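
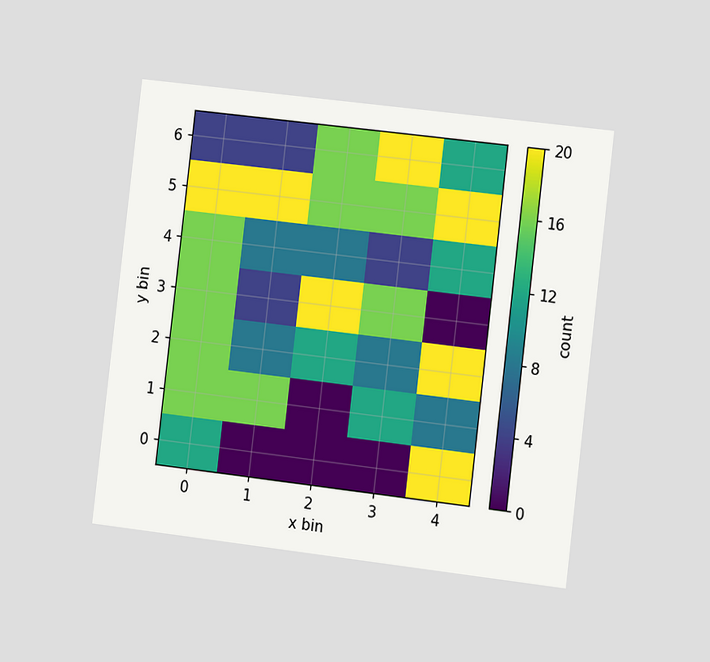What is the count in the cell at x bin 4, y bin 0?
20

The chart is tilted about 7° clockwise and viewed slightly from the right. Matching the cell (4, 0) against the colorbar gives 20.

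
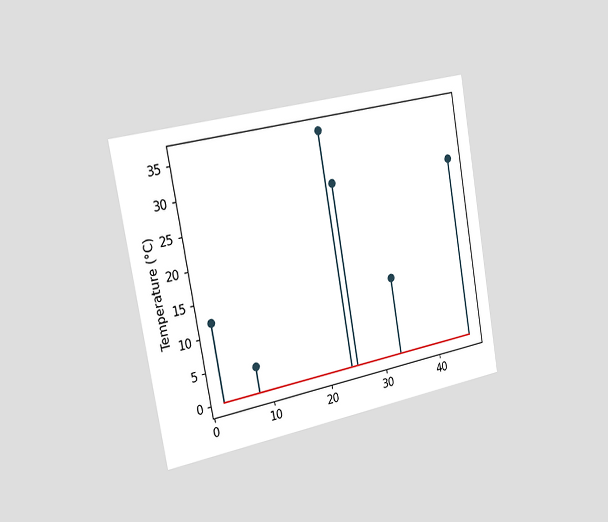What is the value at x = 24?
The chart is tilted about 10° counter-clockwise and viewed slightly from the left. The stem at x=24 reaches 36°C.

36°C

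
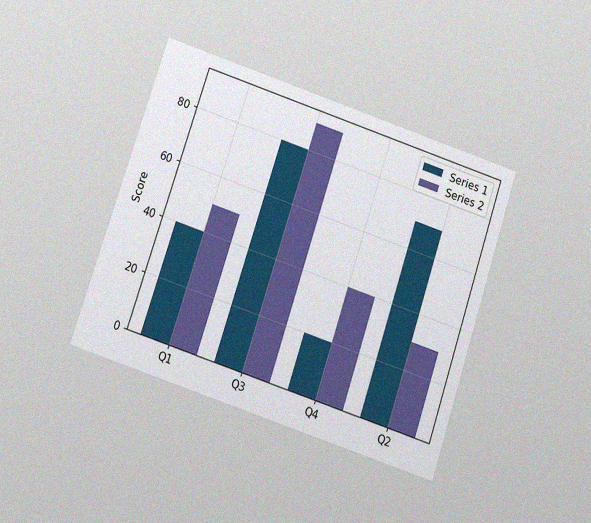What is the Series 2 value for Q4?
40

The chart is tilted about 18° clockwise and viewed slightly from below, with some photo noise. The Series 2 bar at Q4 reaches 40 on the y-axis.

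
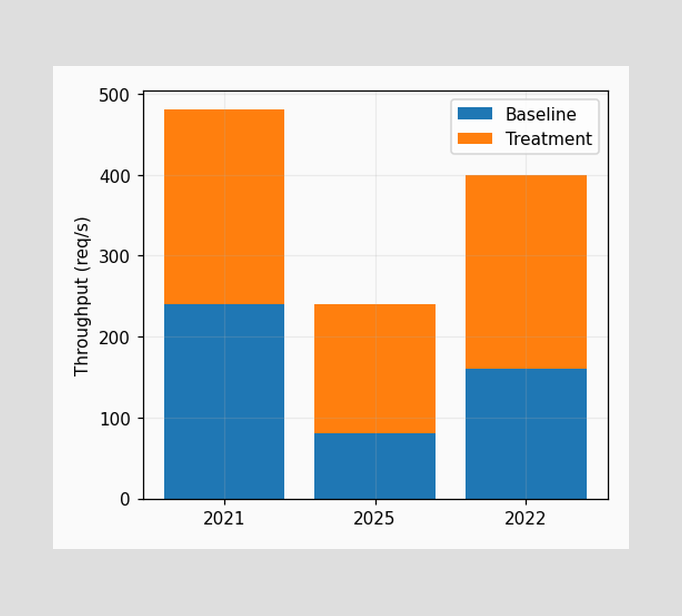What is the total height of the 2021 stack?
480req/s

The 2021 stack's top reaches 480req/s on the y-axis.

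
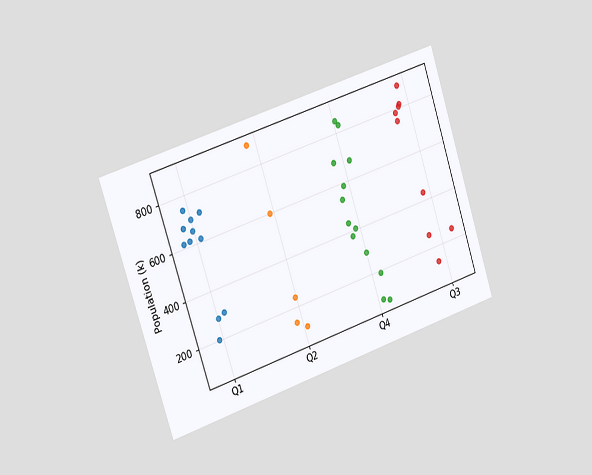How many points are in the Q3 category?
The chart is tilted about 18° counter-clockwise and viewed slightly from the left. Counting the markers in the Q3 column gives 9.

9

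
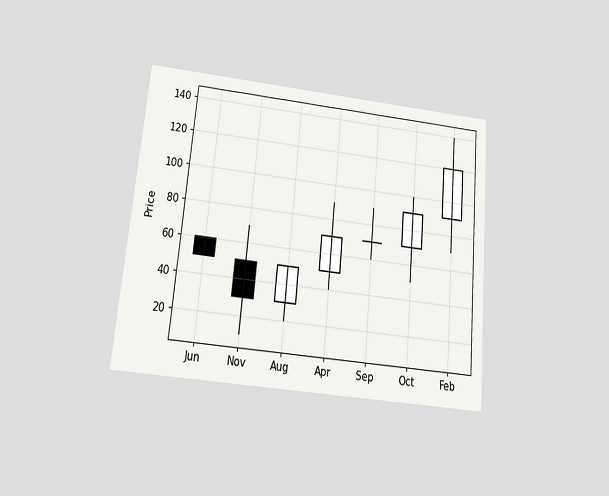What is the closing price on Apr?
70

The chart is tilted about 5° clockwise and viewed slightly from below. The Apr candle closes at 70.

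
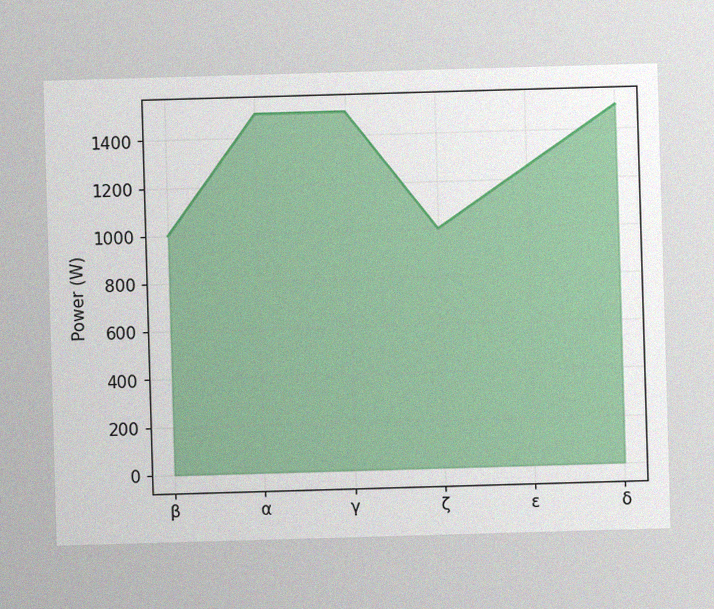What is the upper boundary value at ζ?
The image has some photo noise and uneven lighting. At ζ the upper boundary is at 1000W.

1000W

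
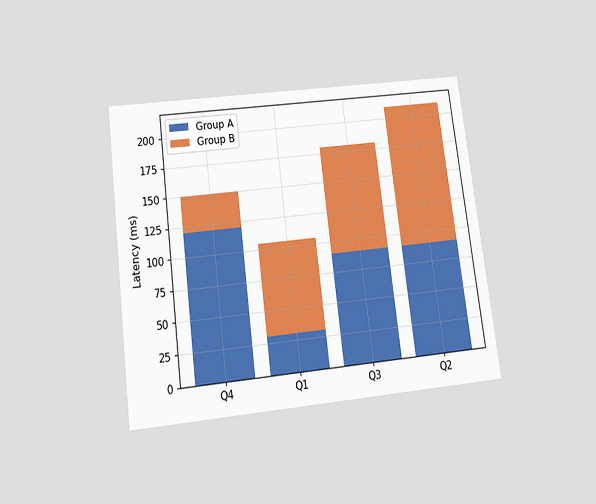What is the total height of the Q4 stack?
The chart is tilted about 7° counter-clockwise and viewed slightly from below. The Q4 stack's top reaches 150ms on the y-axis.

150ms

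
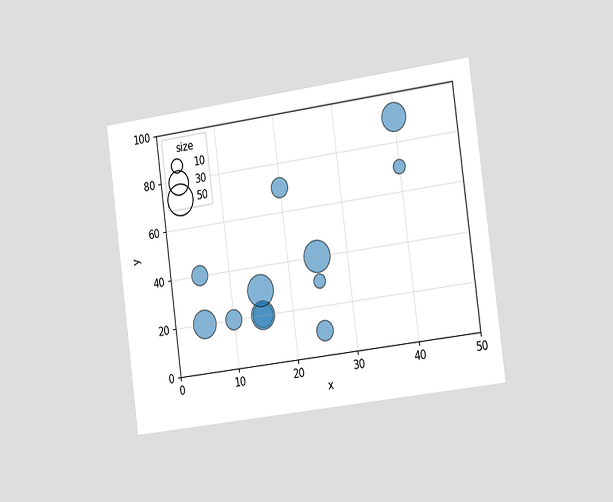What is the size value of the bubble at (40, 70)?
The chart is tilted about 8° counter-clockwise and viewed slightly from the right. Matching the bubble at (40, 70) against the size legend gives 10.

10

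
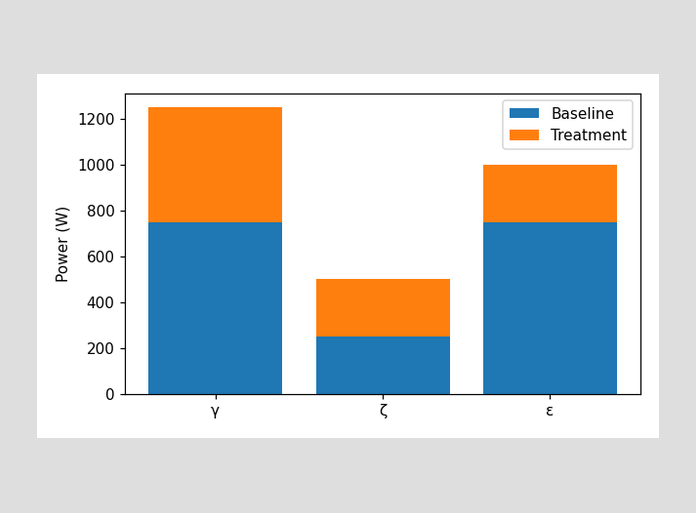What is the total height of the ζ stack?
500W

The ζ stack's top reaches 500W on the y-axis.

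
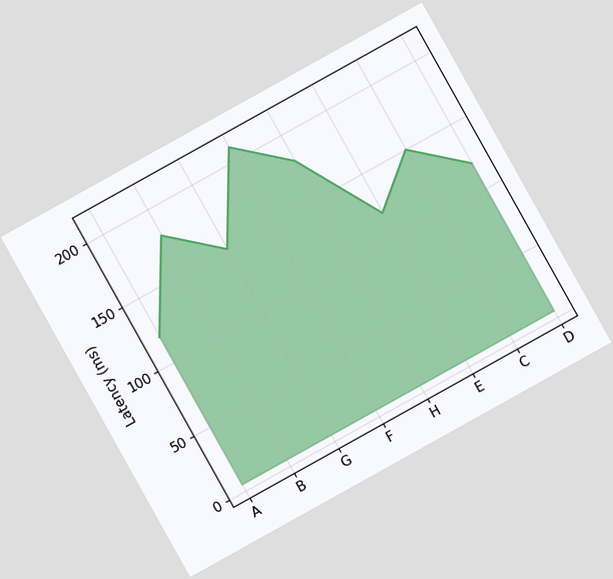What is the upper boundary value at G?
150ms

The chart is tilted about 29° counter-clockwise. At G the upper boundary is at 150ms.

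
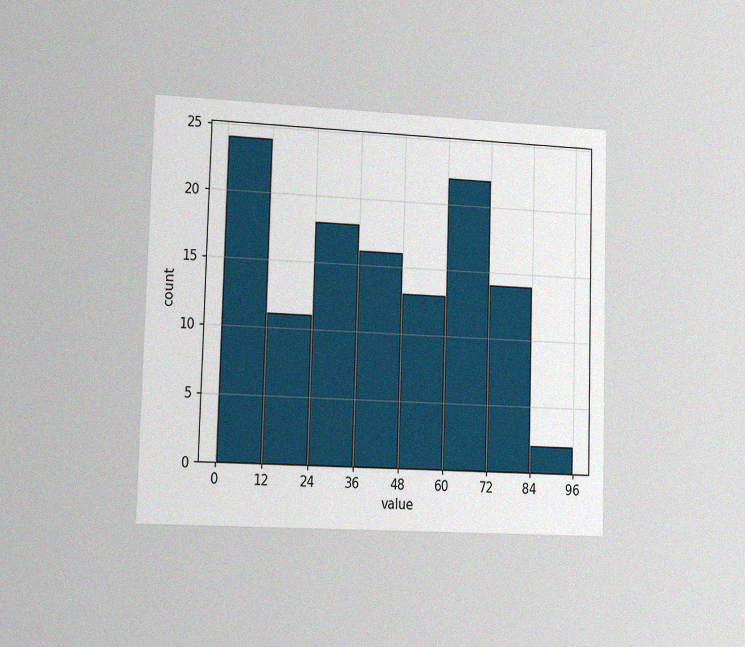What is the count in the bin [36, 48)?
16

The chart is viewed slightly from the left, with some photo noise. The [36, 48) bin has height 16.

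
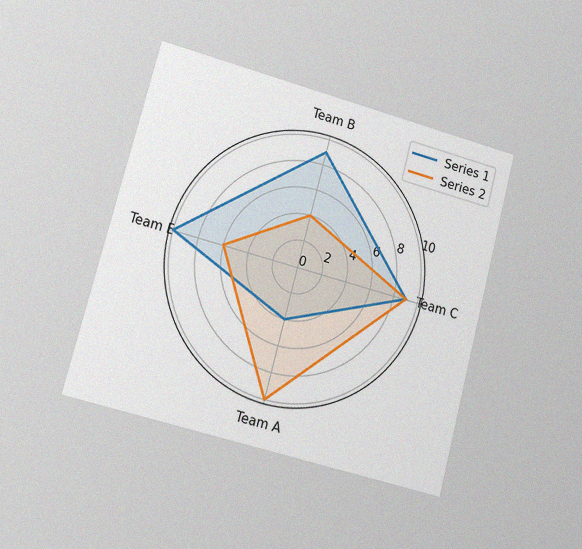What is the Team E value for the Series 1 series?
The chart is tilted about 15° clockwise and viewed at a slight angle, with some photo noise. On the Team E axis, Series 1 reaches 10.

10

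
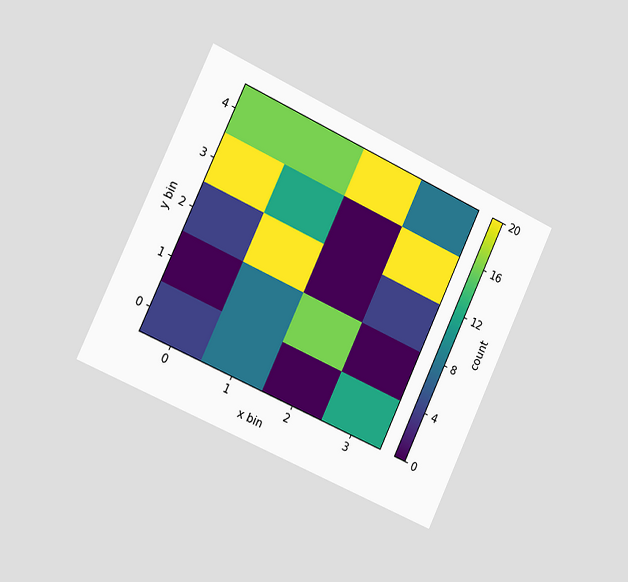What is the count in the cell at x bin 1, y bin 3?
The chart is tilted about 25° clockwise and viewed slightly from the left. Matching the cell (1, 3) against the colorbar gives 12.

12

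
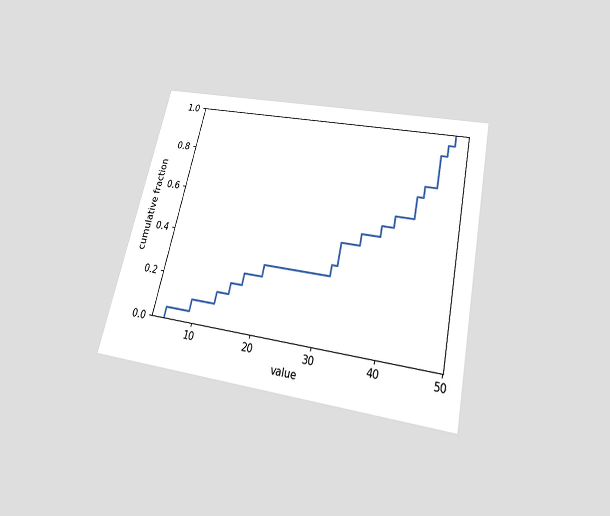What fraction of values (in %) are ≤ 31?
35%

The chart is tilted about 12° clockwise and viewed slightly from below. At x=31 the ECDF step is at 35%.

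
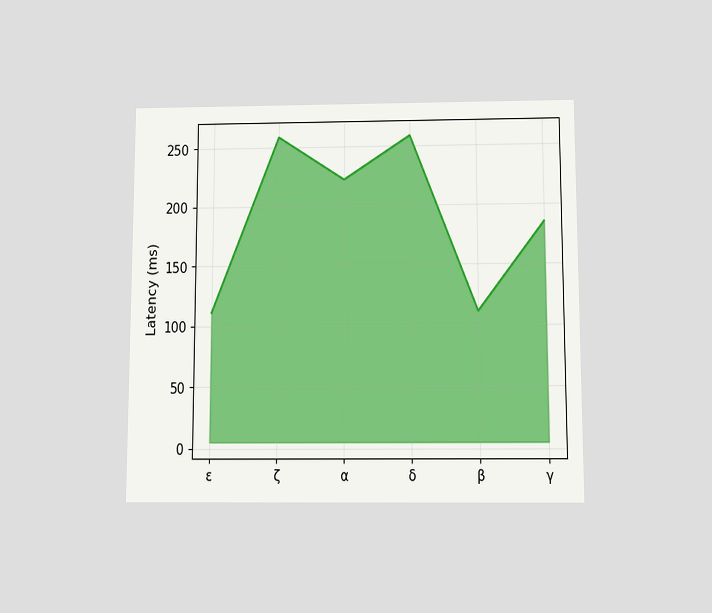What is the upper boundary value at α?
222ms

The chart is viewed slightly from below. At α the upper boundary is at 222ms.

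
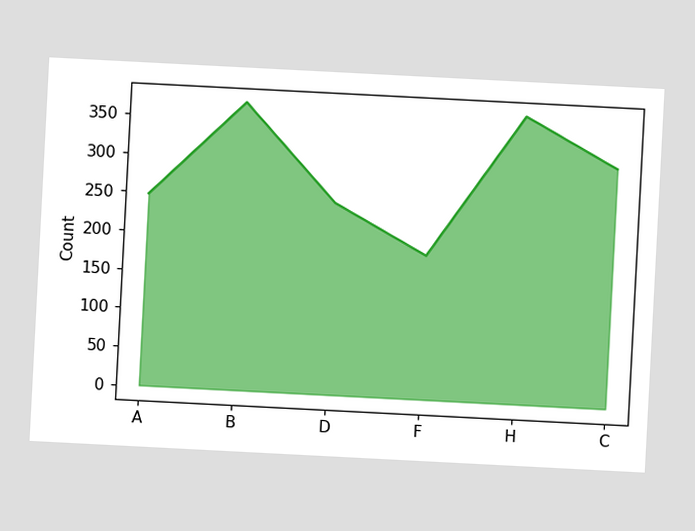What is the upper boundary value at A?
248

The chart is tilted about 3° clockwise. At A the upper boundary is at 248.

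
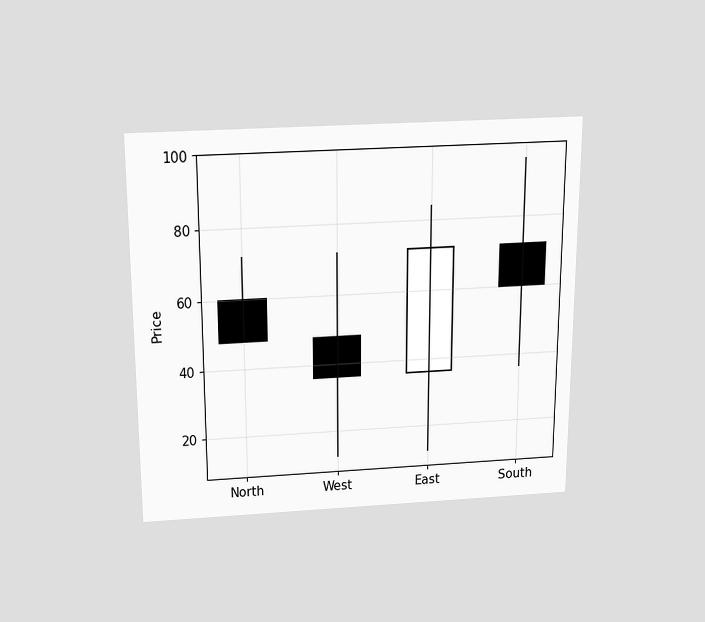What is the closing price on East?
72

The chart is viewed slightly from above. The East candle closes at 72.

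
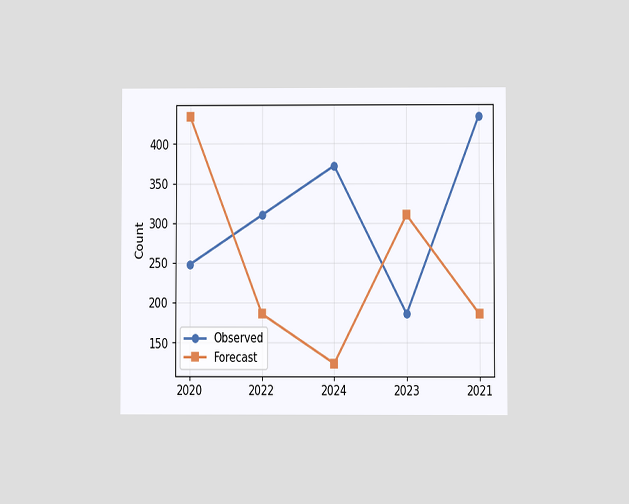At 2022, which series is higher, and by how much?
Observed, by 124

The chart is viewed at a slight angle. At 2022, Observed sits above the other line by 124.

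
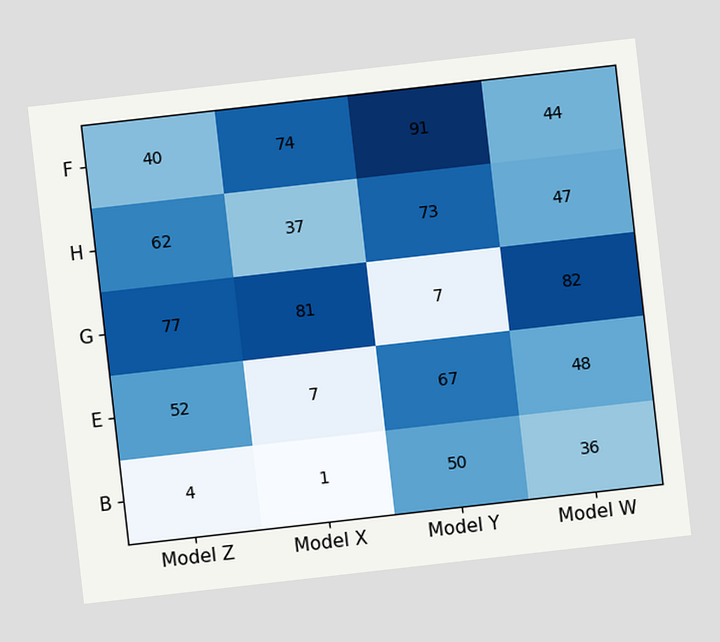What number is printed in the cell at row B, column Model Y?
The chart is tilted about 6° counter-clockwise. The (B, Model Y) cell reads 50.

50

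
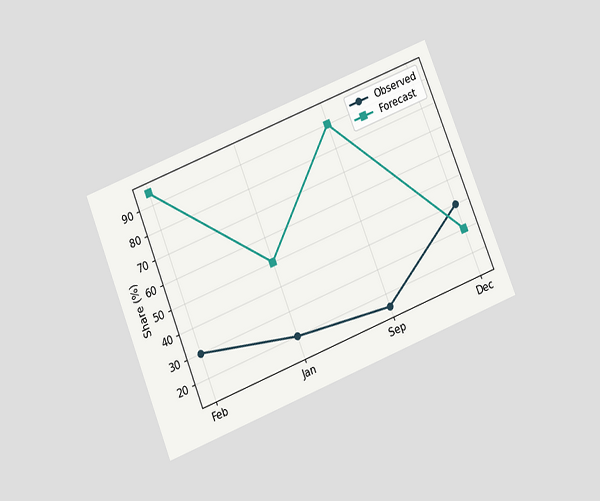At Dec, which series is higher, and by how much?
Observed, by 10%

The chart is tilted about 22° counter-clockwise and viewed slightly from below. At Dec, Observed sits above the other line by 10%.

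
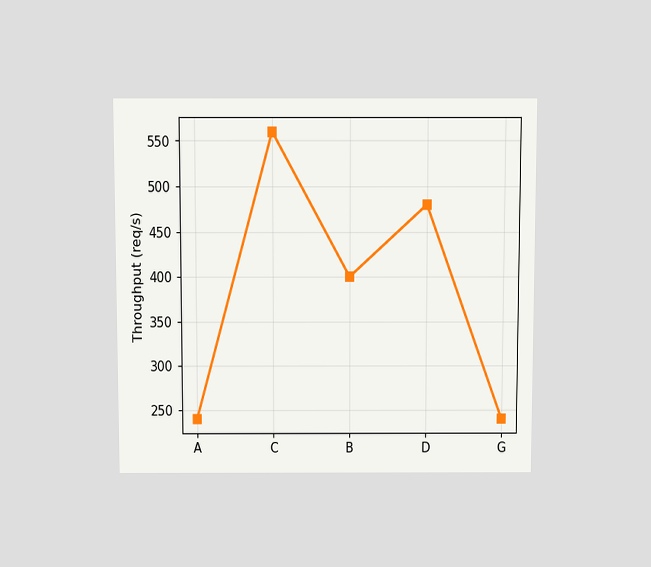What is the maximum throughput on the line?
560req/s

The chart is viewed slightly from above. The highest point is at C, and reading across to the y-axis gives 560req/s.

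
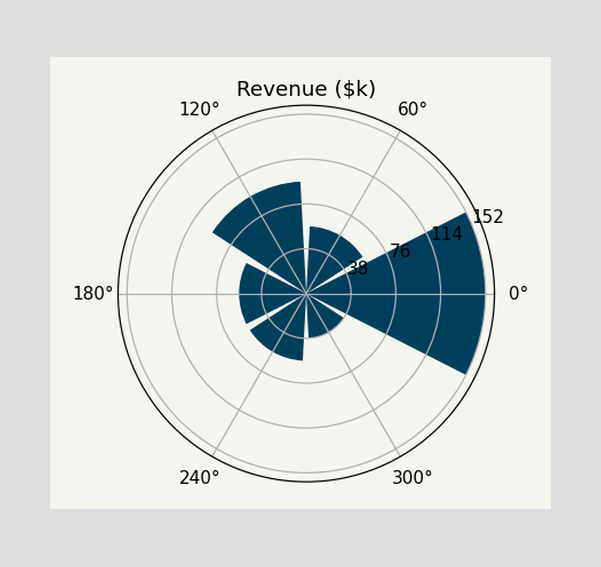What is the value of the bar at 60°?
The bar at 60° reaches $57k on the radial axis.

$57k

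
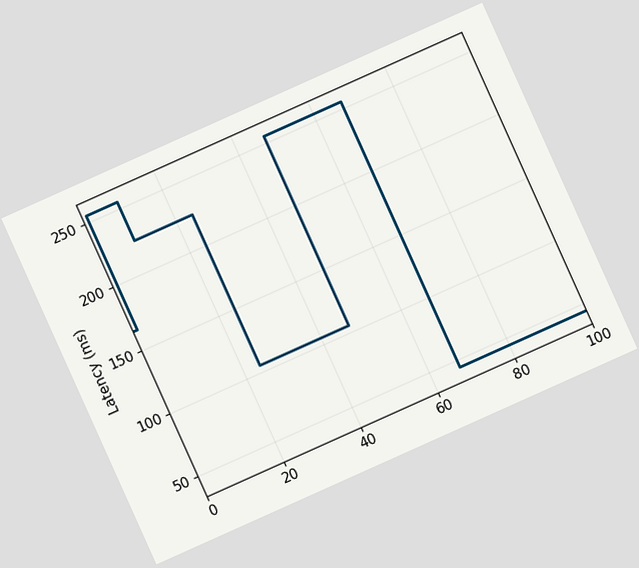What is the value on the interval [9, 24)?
The chart is tilted about 24° counter-clockwise. On [9, 24) the step sits at 225ms.

225ms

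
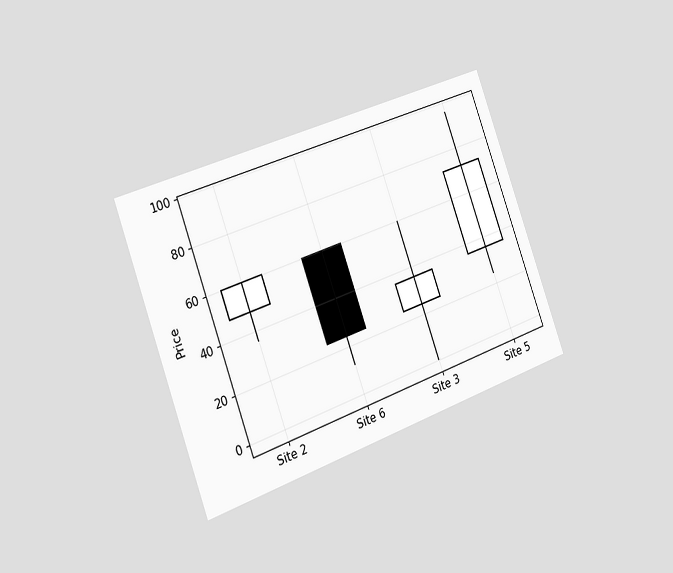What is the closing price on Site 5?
The chart is tilted about 20° counter-clockwise and viewed slightly from the left. The Site 5 candle closes at 72.

72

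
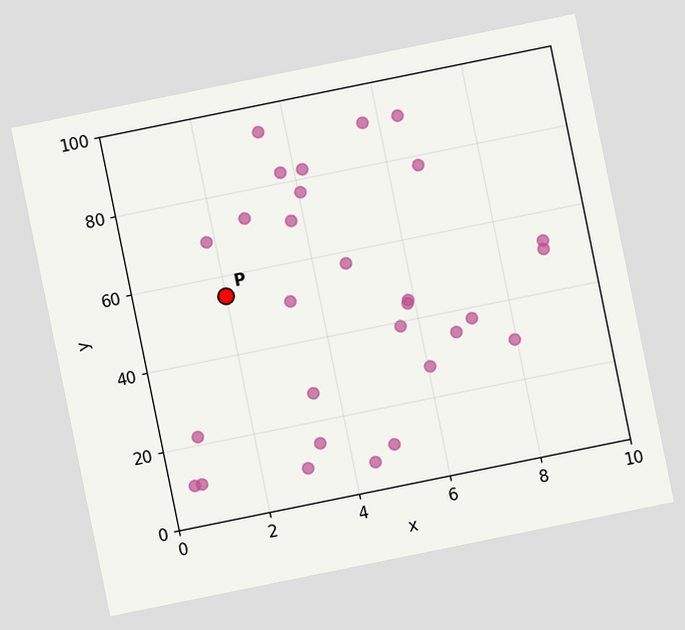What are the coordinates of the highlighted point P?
The chart is tilted about 11° counter-clockwise. Following the gridlines from P to each axis, P sits at (2, 55).

(2, 55)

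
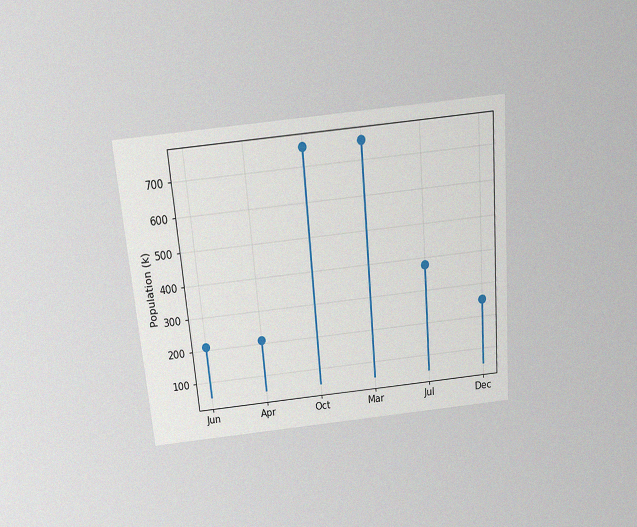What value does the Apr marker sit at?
210k

The chart is tilted about 5° counter-clockwise and viewed slightly from above, with some photo noise. The Apr marker sits at 210k.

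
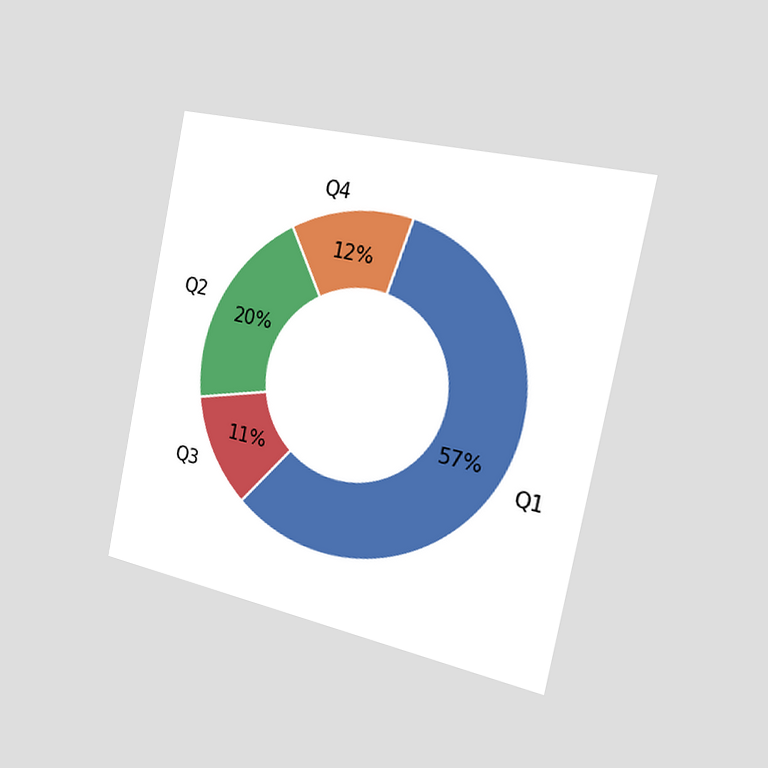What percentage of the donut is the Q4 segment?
12%

The chart is tilted about 12° clockwise and viewed slightly from the right. The Q4 segment takes up 12% of the ring.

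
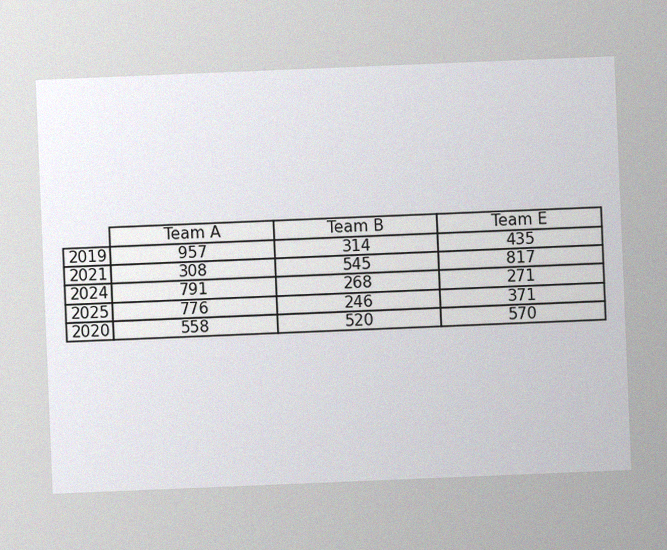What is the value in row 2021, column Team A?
308

The chart is tilted about 2° counter-clockwise, with some photo noise. The (2021, Team A) cell reads 308.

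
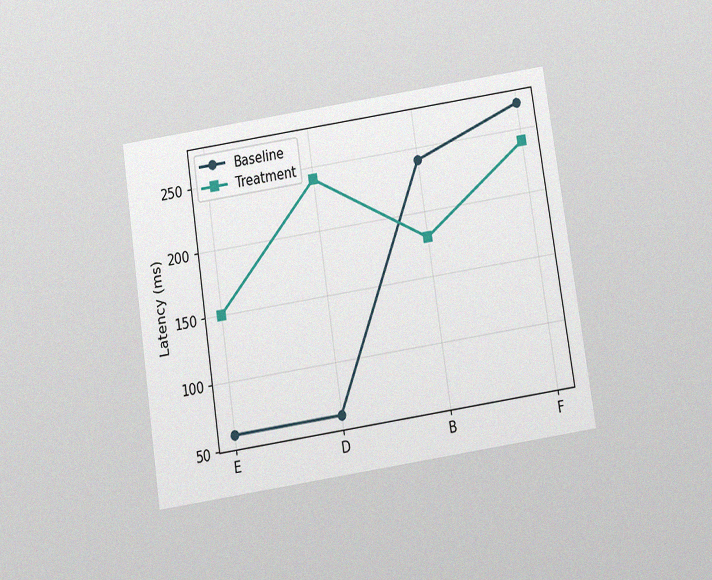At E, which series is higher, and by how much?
The chart is tilted about 9° counter-clockwise and viewed slightly from below, with some photo noise. At E, Treatment sits above the other line by 90ms.

Treatment, by 90ms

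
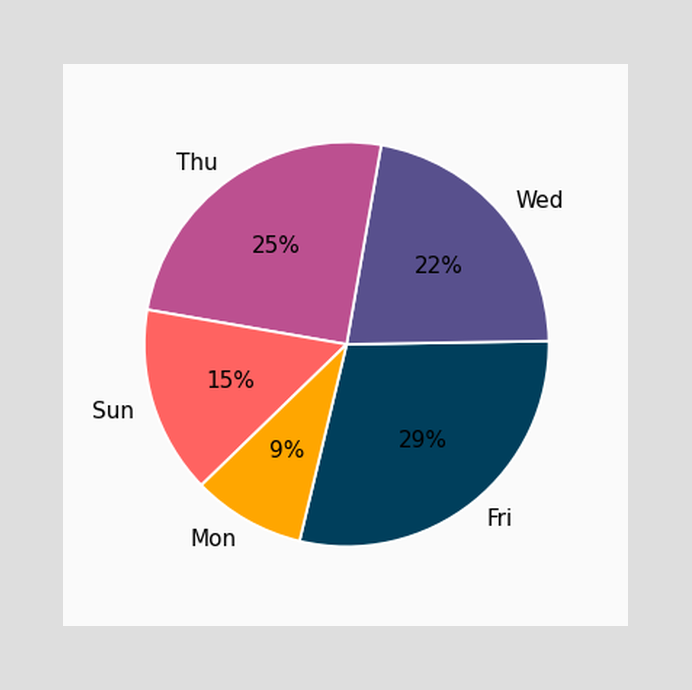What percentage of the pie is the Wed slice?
The Wed slice takes up 22% of the pie.

22%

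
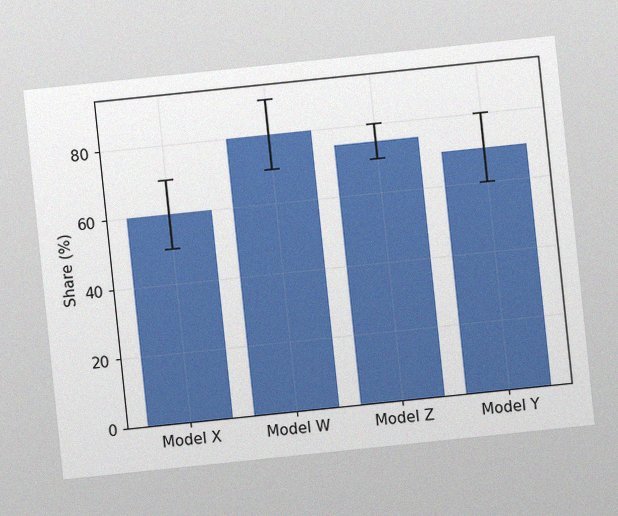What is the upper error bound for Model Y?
80%

The chart is tilted about 6° counter-clockwise, with some photo noise. The Model Y bar's upper whisker reaches 80%.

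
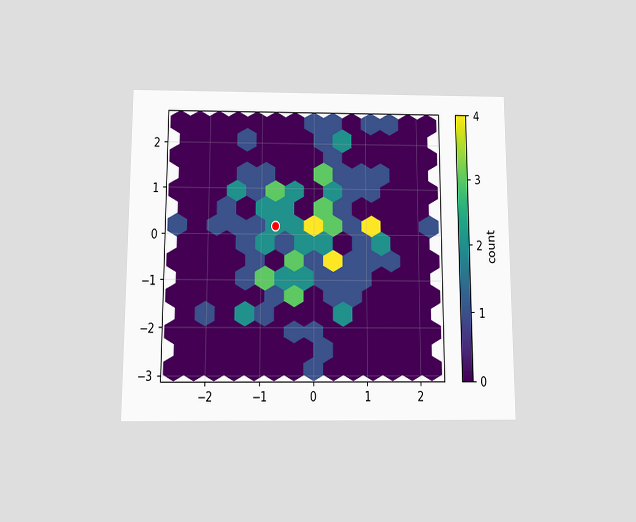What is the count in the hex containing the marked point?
2

The chart is viewed slightly from below. The marked hex reads 2 on the colorbar.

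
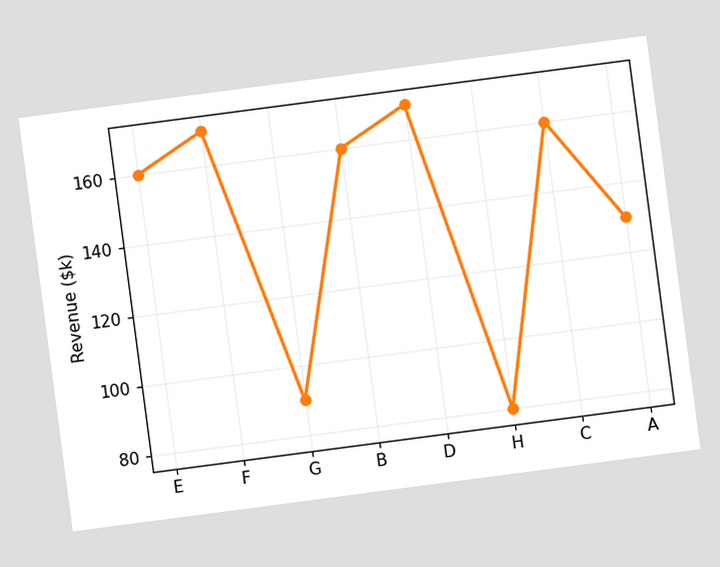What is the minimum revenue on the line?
$80k

The chart is tilted about 7° counter-clockwise. The lowest point is at H, and reading across to the y-axis gives $80k.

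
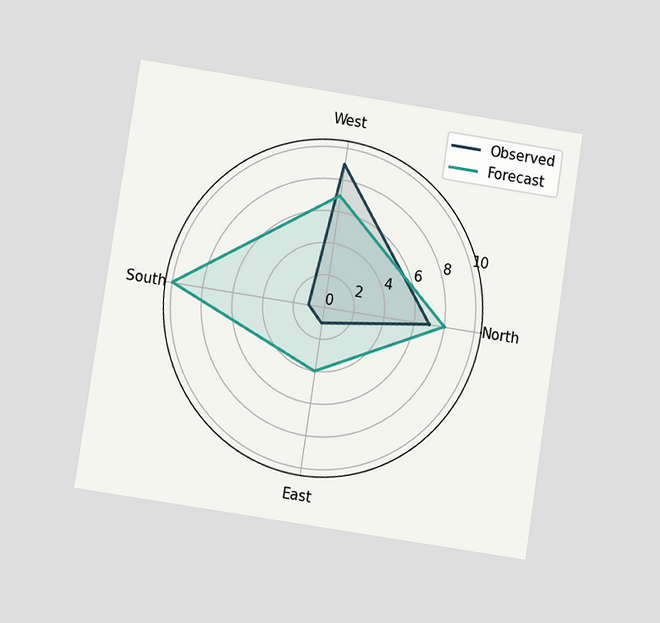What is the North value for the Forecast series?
The chart is tilted about 9° clockwise and viewed at a slight angle. On the North axis, Forecast reaches 8.

8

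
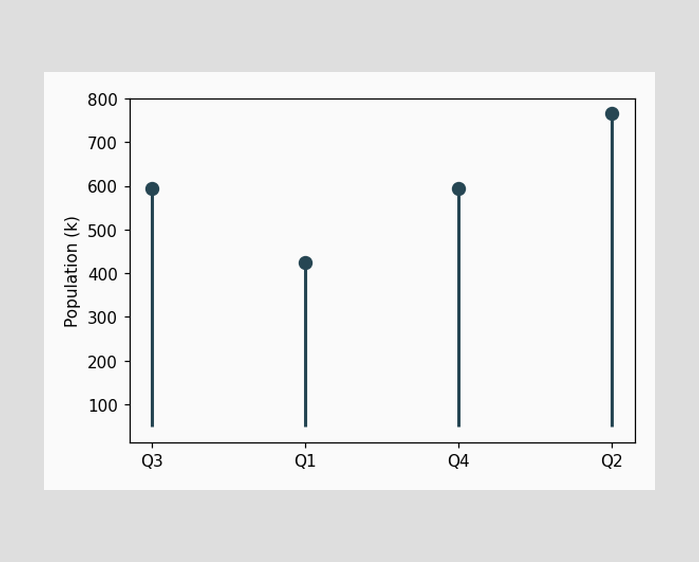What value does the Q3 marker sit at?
The Q3 marker sits at 595k.

595k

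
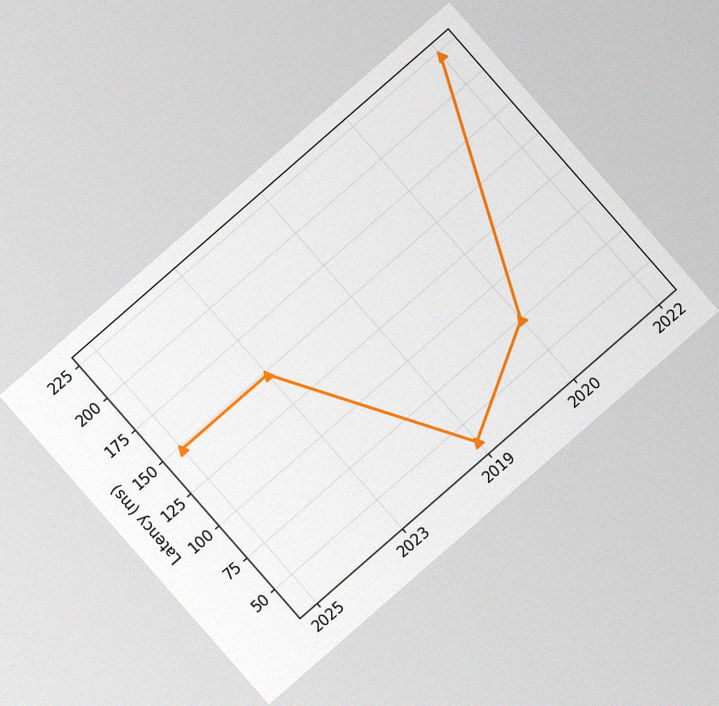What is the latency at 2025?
148ms

The chart is tilted about 41° counter-clockwise, with some photo noise. At 2025, the line is at 148ms.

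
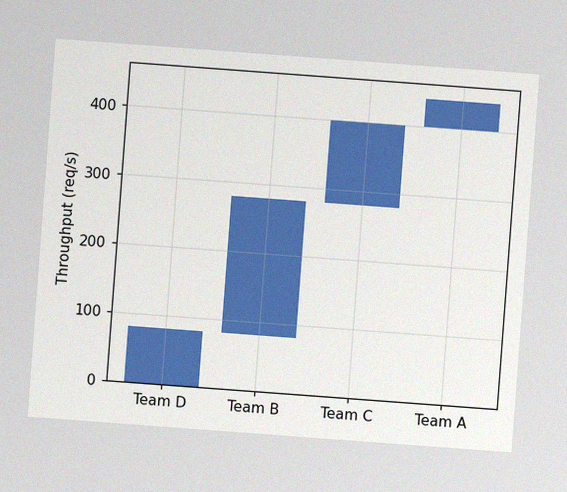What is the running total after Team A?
The chart is tilted about 4° clockwise, with some photo noise. After Team A the running total reaches 440req/s.

440req/s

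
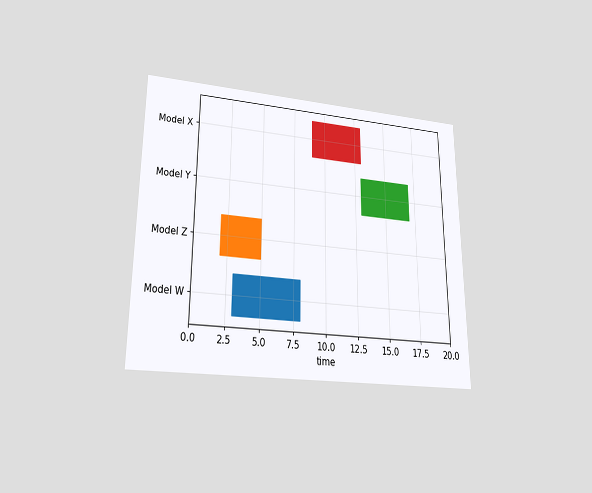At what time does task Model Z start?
The chart is viewed slightly from below. The Model Z bar begins at t=2.

2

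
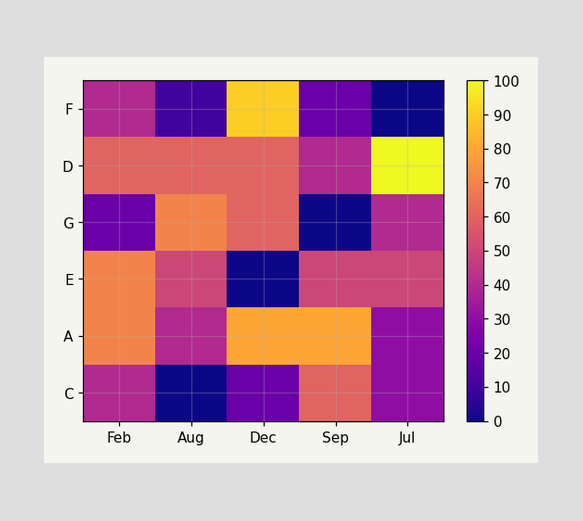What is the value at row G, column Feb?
Matching cell (G, Feb) against the colorbar gives 20.

20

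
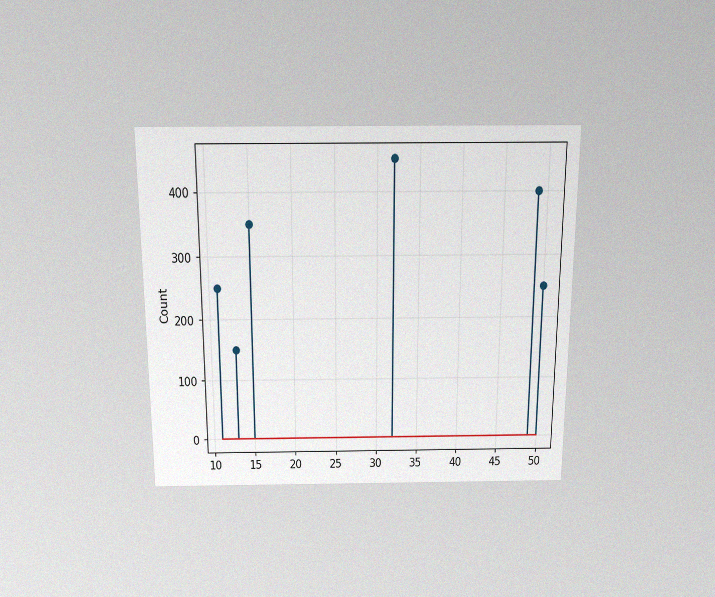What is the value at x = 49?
The chart is viewed slightly from above, with some photo noise. The stem at x=49 reaches 400.

400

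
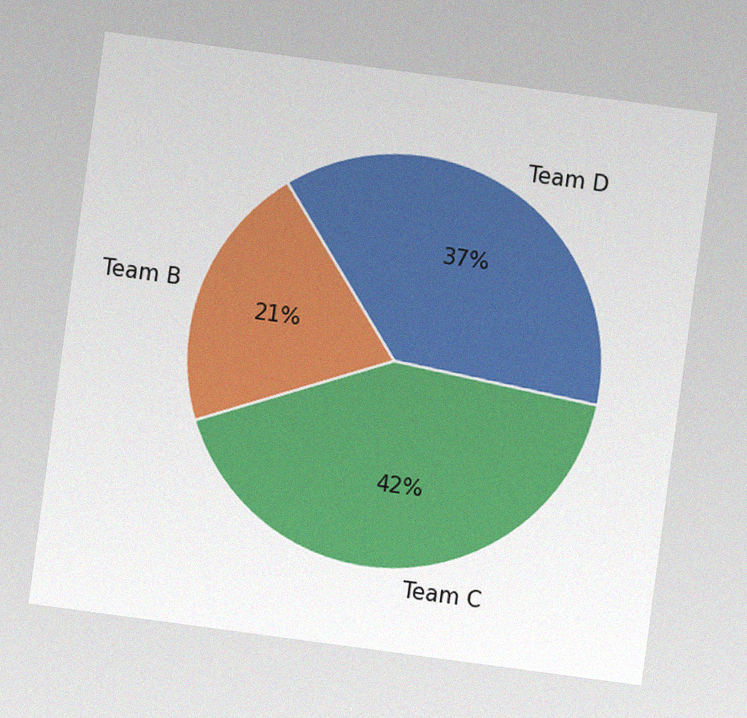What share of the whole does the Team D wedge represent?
The chart is tilted about 8° clockwise, with some photo noise. The Team D slice takes up 37% of the pie.

37%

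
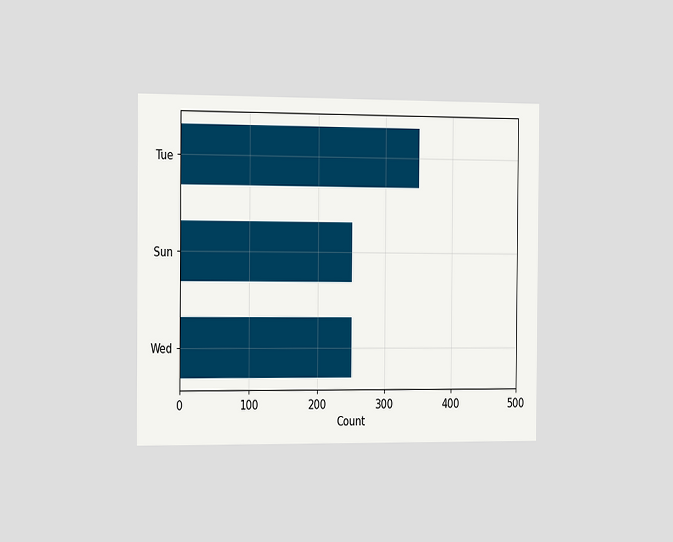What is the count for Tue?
350

The chart is viewed slightly from the left. Reading along the chart's x-axis, the Tue bar reaches 350.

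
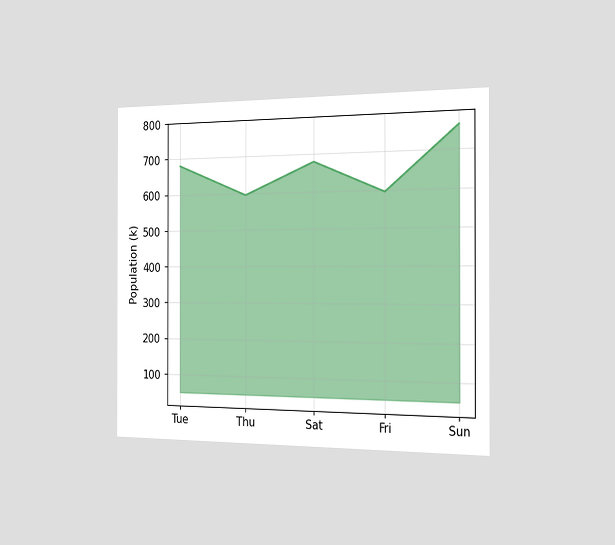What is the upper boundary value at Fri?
The chart is viewed slightly from the right. At Fri the upper boundary is at 595k.

595k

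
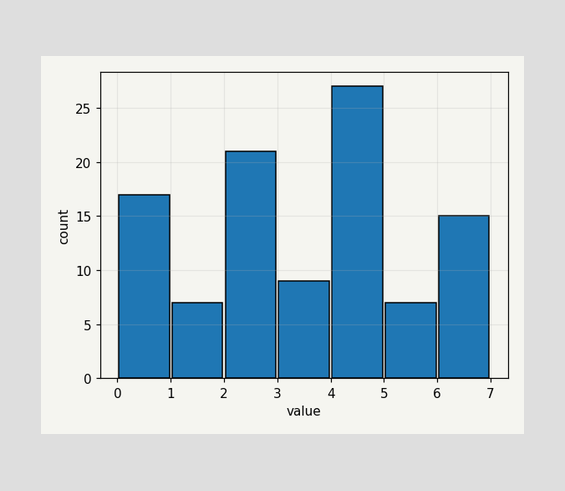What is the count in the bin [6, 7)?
15

The [6, 7) bin has height 15.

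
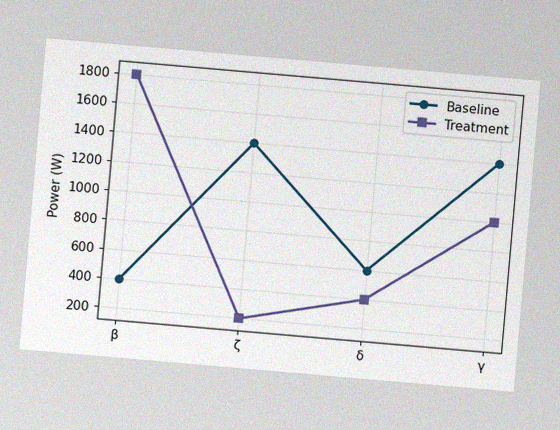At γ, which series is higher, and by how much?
Baseline, by 400W

The chart is tilted about 5° clockwise, with some photo noise. At γ, Baseline sits above the other line by 400W.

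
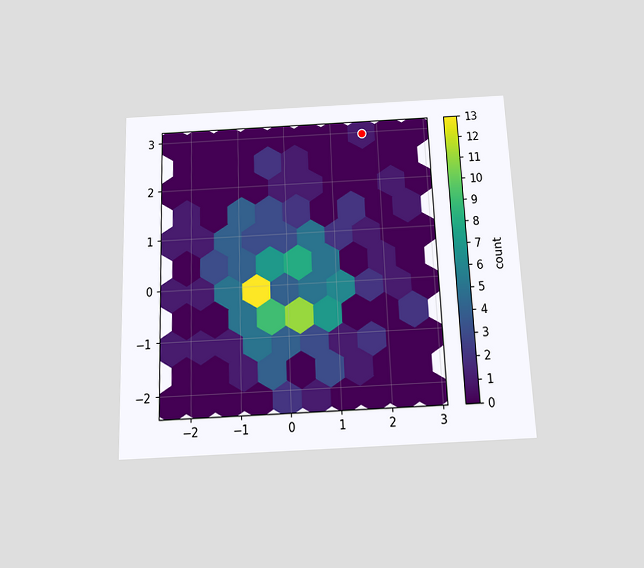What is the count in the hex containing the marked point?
The chart is tilted about 2° counter-clockwise and viewed slightly from below. The marked hex reads 1 on the colorbar.

1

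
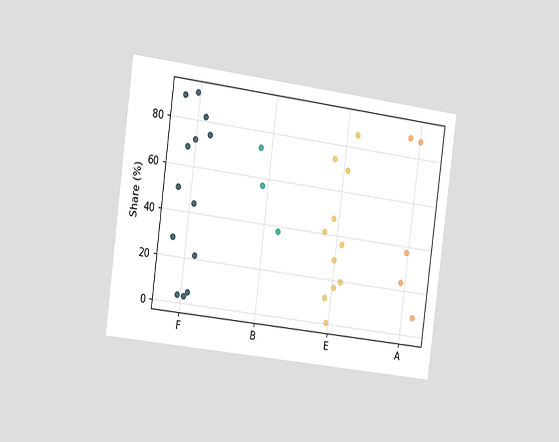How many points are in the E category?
11

The chart is tilted about 8° clockwise and viewed slightly from the left. Counting the markers in the E column gives 11.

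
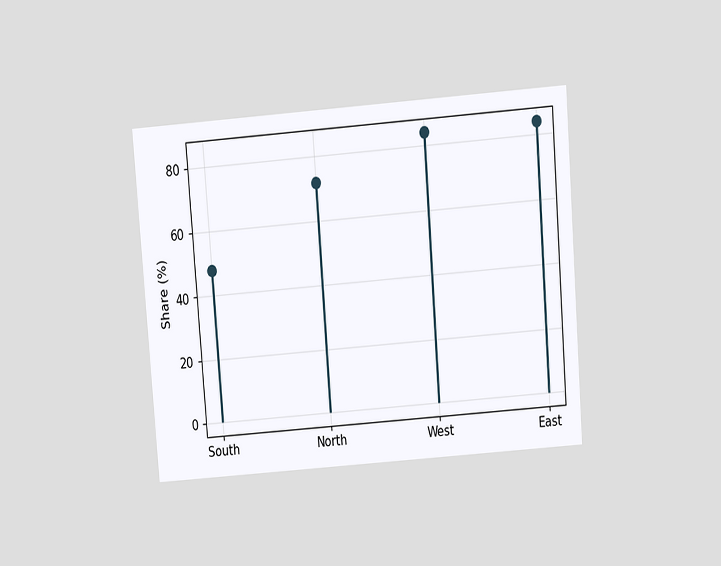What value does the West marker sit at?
84%

The chart is tilted about 4° counter-clockwise and viewed slightly from above. The West marker sits at 84%.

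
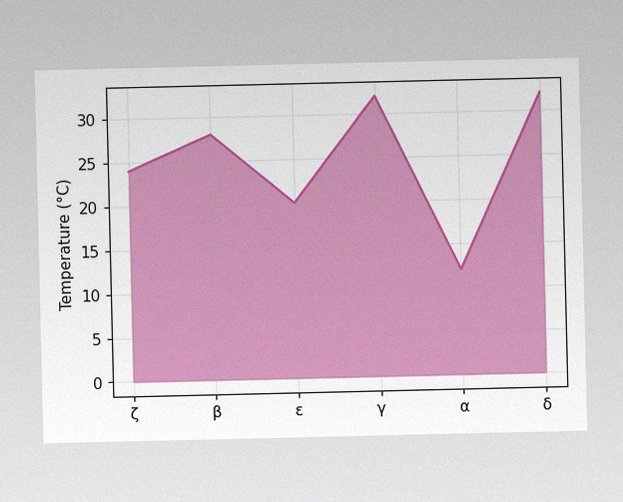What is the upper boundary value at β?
The image has some photo noise and uneven lighting. At β the upper boundary is at 28°C.

28°C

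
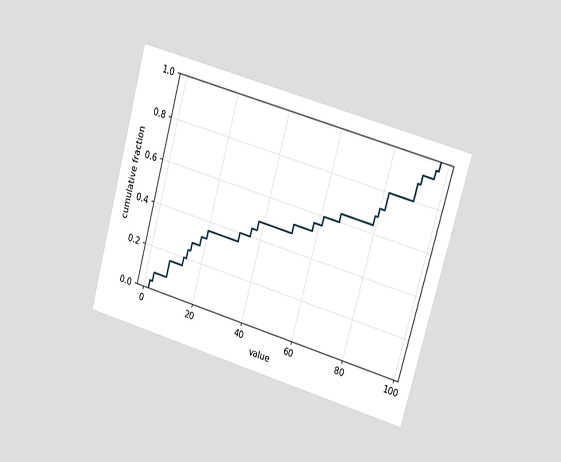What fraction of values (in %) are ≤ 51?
The chart is tilted about 16° clockwise and viewed slightly from the right. At x=51 the ECDF step is at 52%.

52%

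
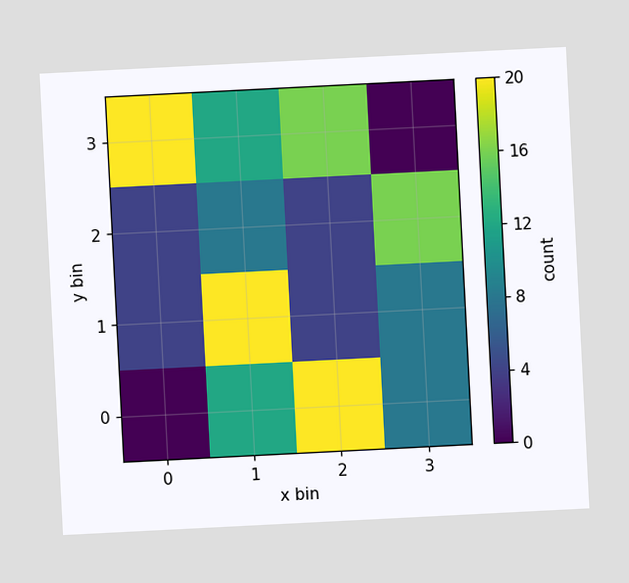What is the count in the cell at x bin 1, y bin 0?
The chart is tilted about 3° counter-clockwise. Matching the cell (1, 0) against the colorbar gives 12.

12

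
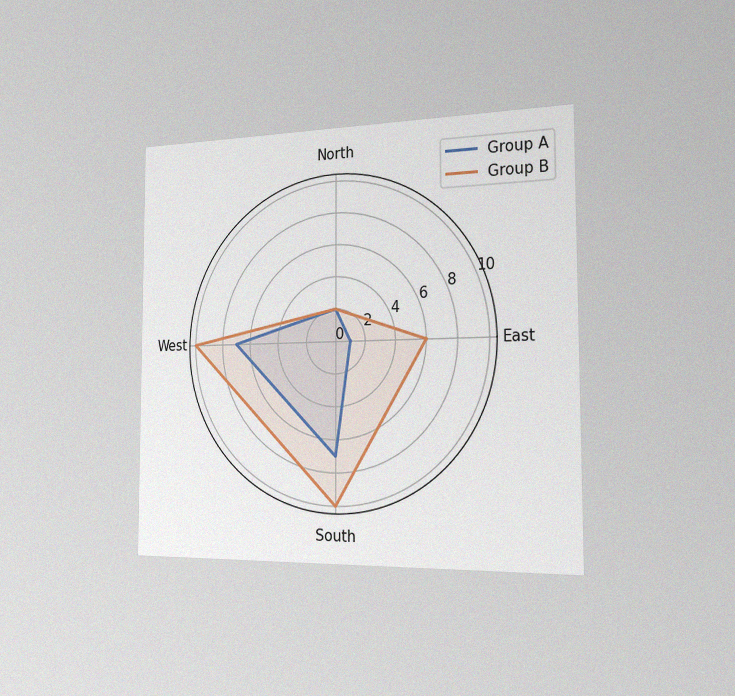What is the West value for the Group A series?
7

The chart is viewed slightly from the right, with some photo noise. On the West axis, Group A reaches 7.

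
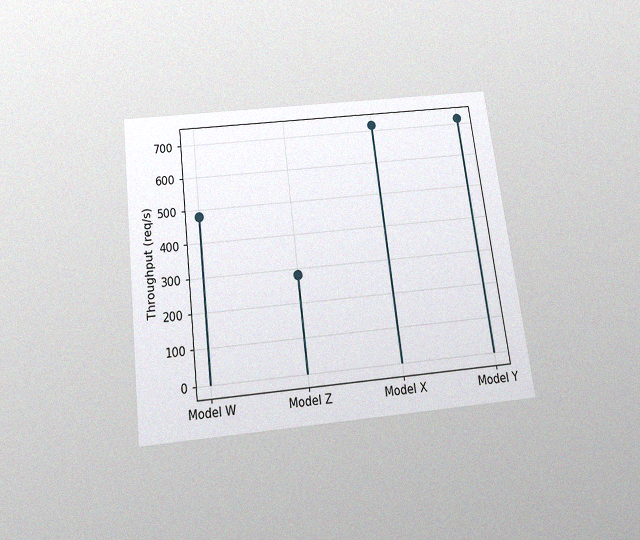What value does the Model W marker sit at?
480req/s

The chart is tilted about 7° counter-clockwise and viewed slightly from below, with some photo noise. The Model W marker sits at 480req/s.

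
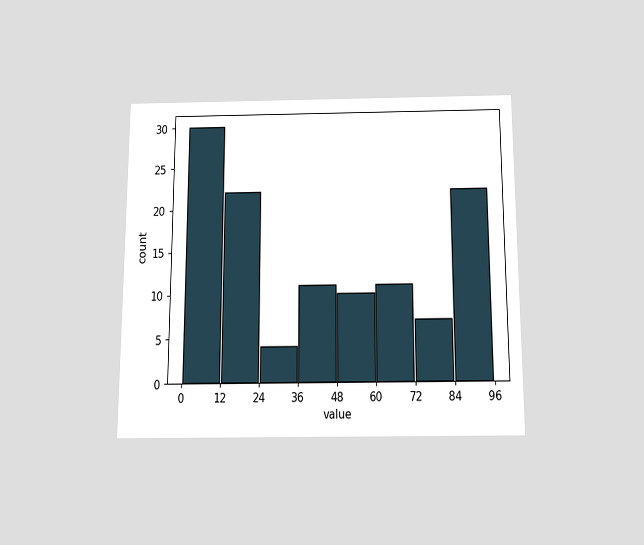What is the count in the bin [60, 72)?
11

The chart is viewed slightly from below. The [60, 72) bin has height 11.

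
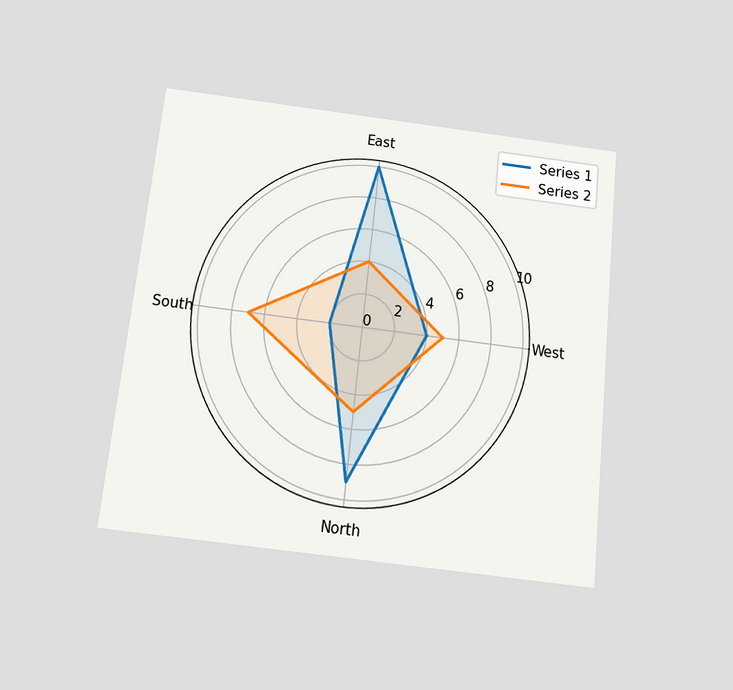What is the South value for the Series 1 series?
The chart is tilted about 6° clockwise and viewed slightly from below. On the South axis, Series 1 reaches 2.

2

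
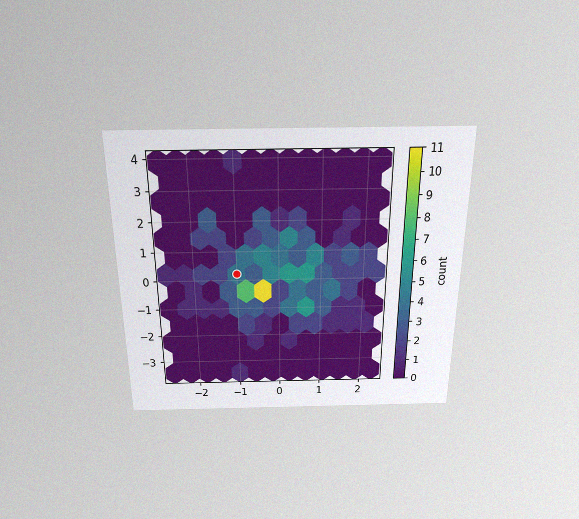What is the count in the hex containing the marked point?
4

The chart is viewed slightly from above, with some photo noise. The marked hex reads 4 on the colorbar.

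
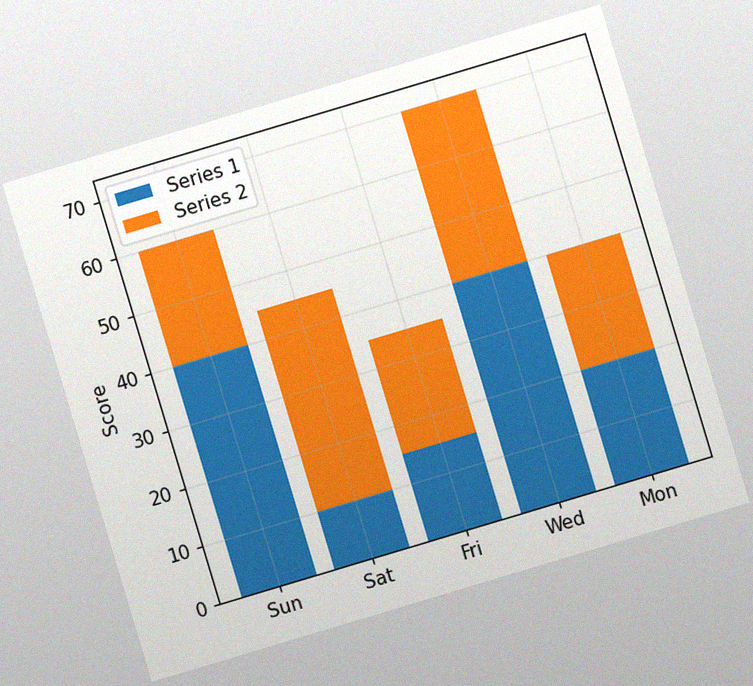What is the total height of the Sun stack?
The chart is tilted about 17° counter-clockwise, with some photo noise. The Sun stack's top reaches 60 on the y-axis.

60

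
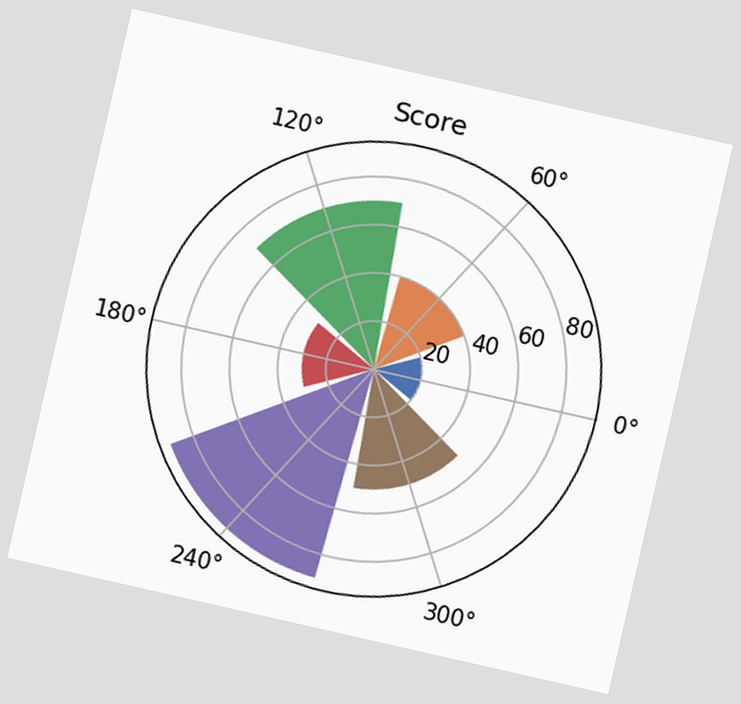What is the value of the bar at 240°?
The chart is tilted about 13° clockwise. The bar at 240° reaches 90 on the radial axis.

90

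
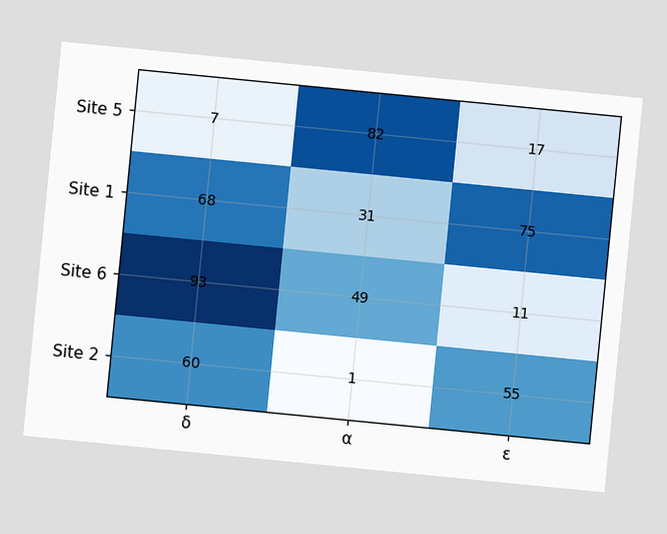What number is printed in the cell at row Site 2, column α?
1

The chart is tilted about 6° clockwise. The (Site 2, α) cell reads 1.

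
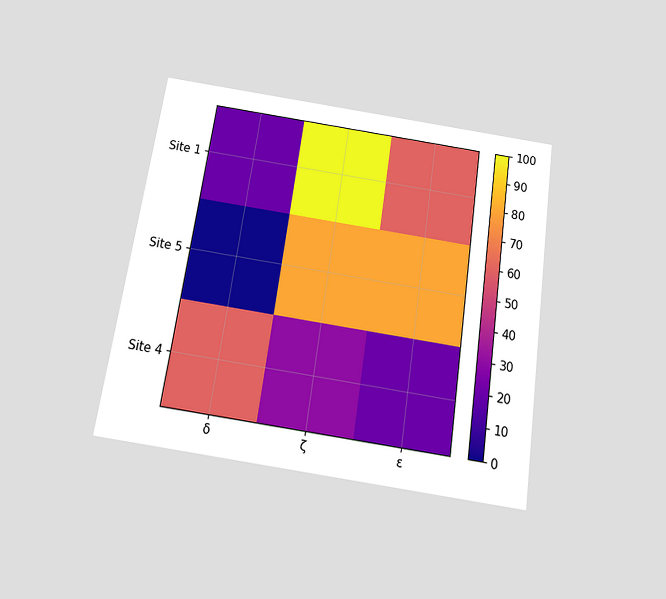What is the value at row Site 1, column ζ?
100

The chart is tilted about 8° clockwise and viewed slightly from below. Matching cell (Site 1, ζ) against the colorbar gives 100.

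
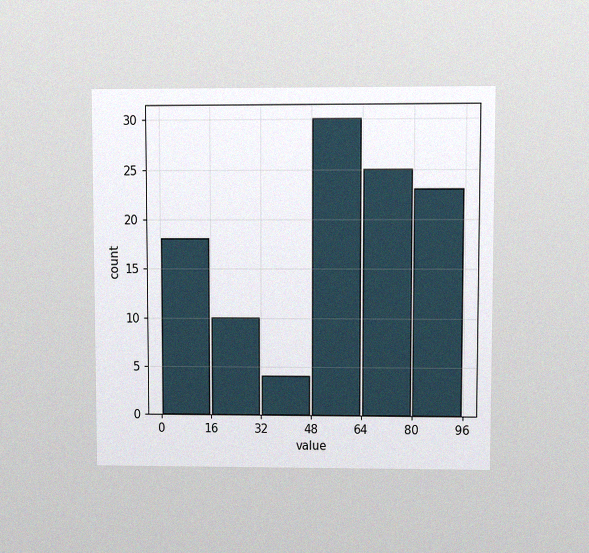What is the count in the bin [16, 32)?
10

The chart is viewed at a slight angle, with some photo noise. The [16, 32) bin has height 10.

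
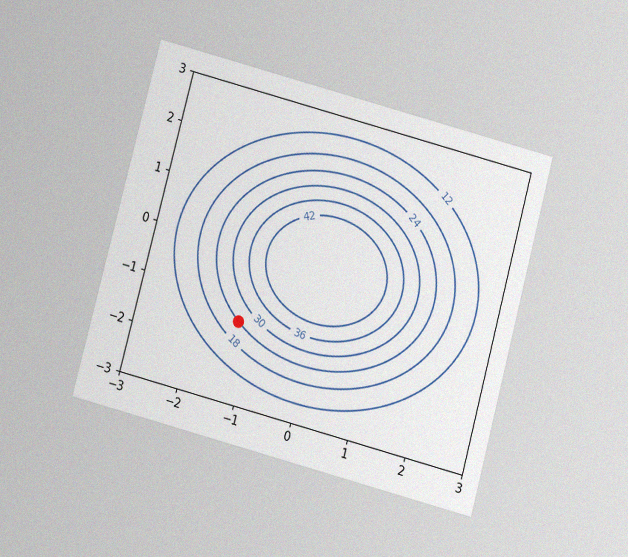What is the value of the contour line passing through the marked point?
24

The chart is tilted about 15° clockwise and viewed slightly from below, with some photo noise. The marked point sits on the contour labelled 24.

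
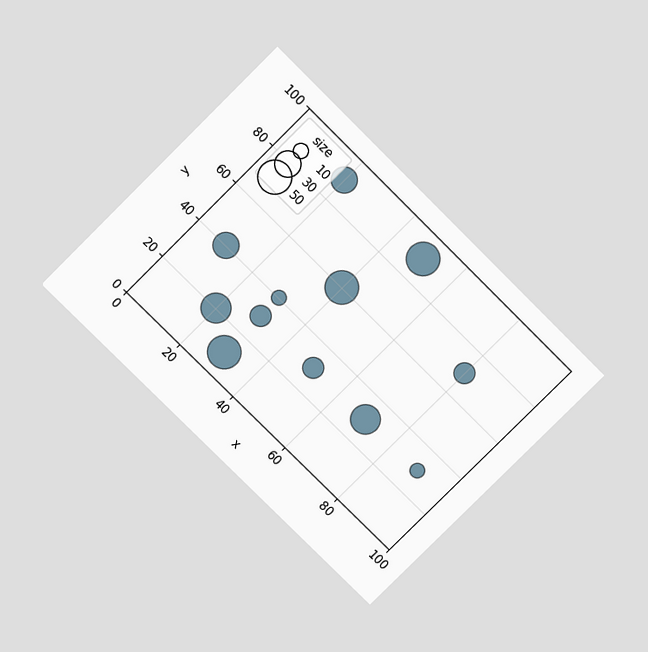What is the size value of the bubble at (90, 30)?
The chart is tilted about 45° clockwise and viewed slightly from above. Matching the bubble at (90, 30) against the size legend gives 10.

10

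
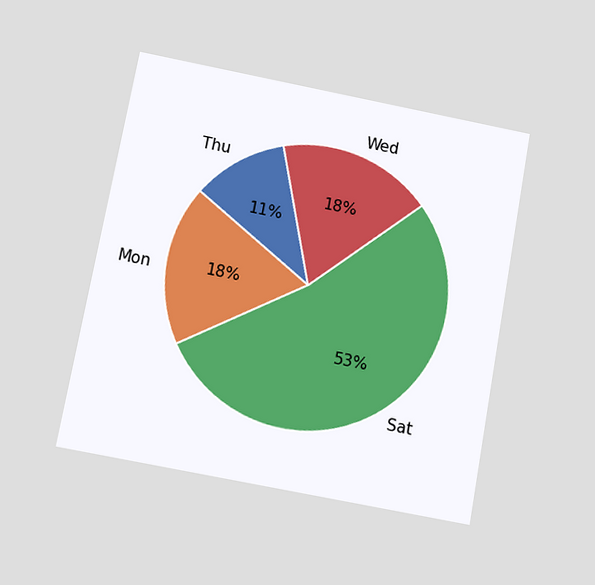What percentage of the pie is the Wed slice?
18%

The chart is tilted about 10° clockwise and viewed slightly from below. The Wed slice takes up 18% of the pie.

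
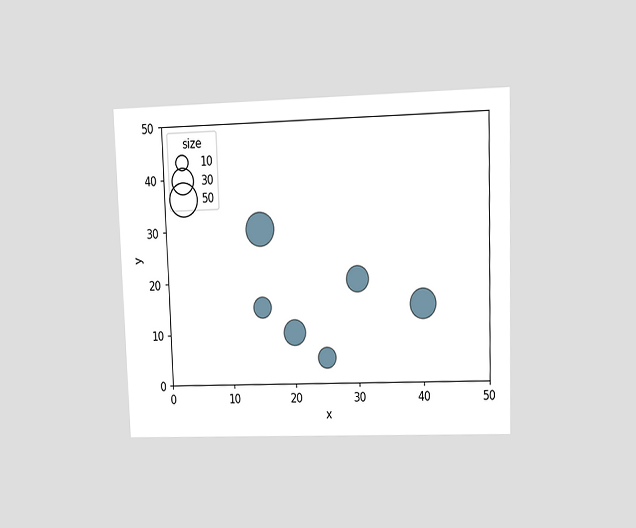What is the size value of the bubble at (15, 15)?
The chart is viewed at a slight angle. Matching the bubble at (15, 15) against the size legend gives 20.

20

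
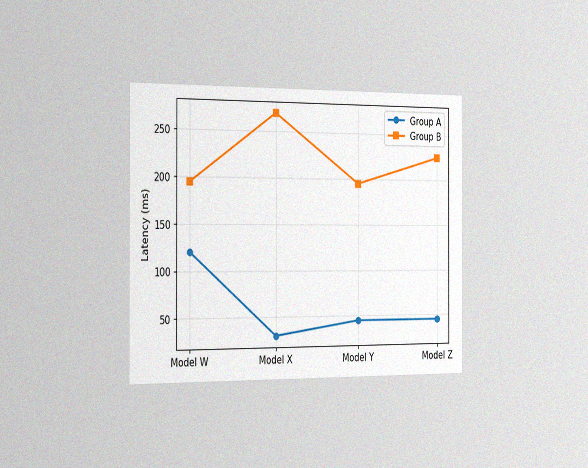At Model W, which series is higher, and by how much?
Group B, by 75ms

The chart is viewed slightly from the left, with some photo noise. At Model W, Group B sits above the other line by 75ms.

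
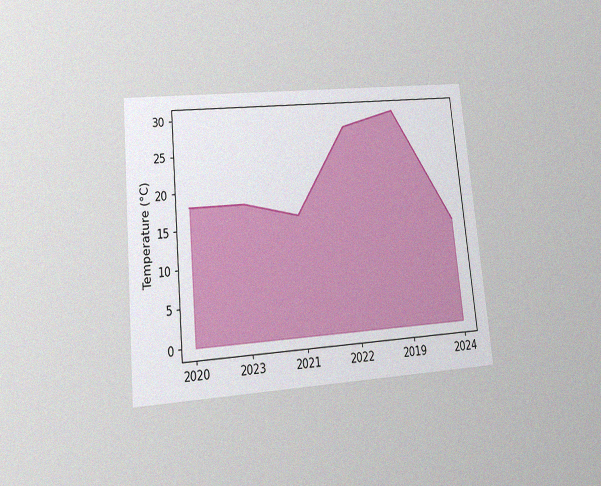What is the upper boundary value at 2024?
14°C

The chart is tilted about 5° counter-clockwise and viewed at a slight angle, with some photo noise. At 2024 the upper boundary is at 14°C.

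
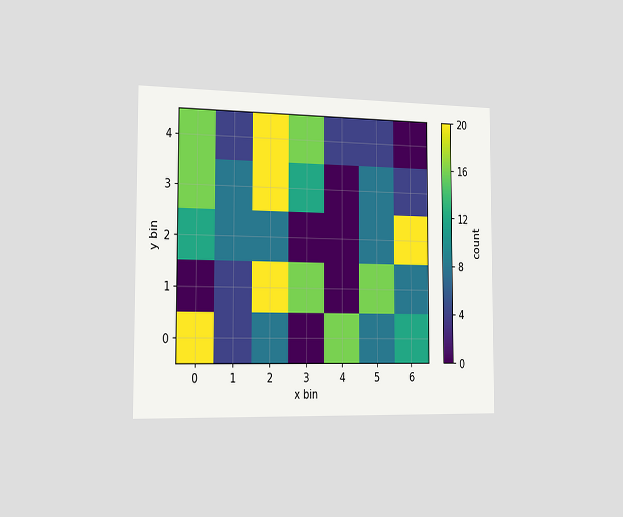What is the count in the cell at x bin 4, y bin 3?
0

The chart is viewed slightly from the left. Matching the cell (4, 3) against the colorbar gives 0.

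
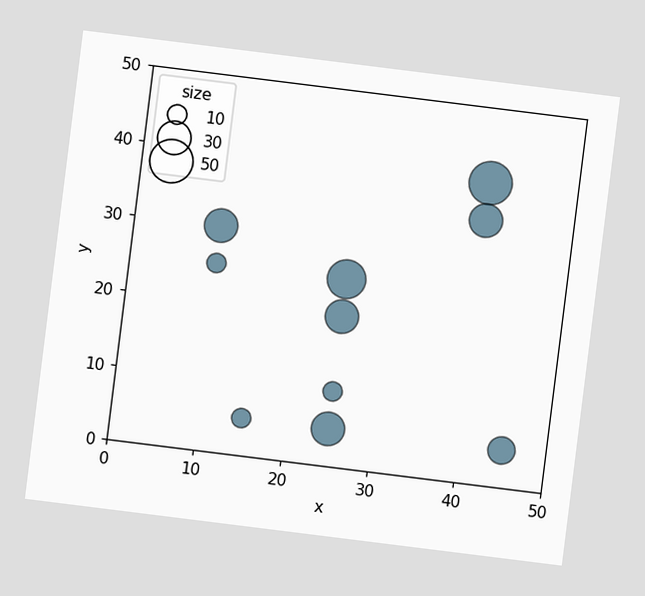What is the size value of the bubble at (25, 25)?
40

The chart is tilted about 7° clockwise. Matching the bubble at (25, 25) against the size legend gives 40.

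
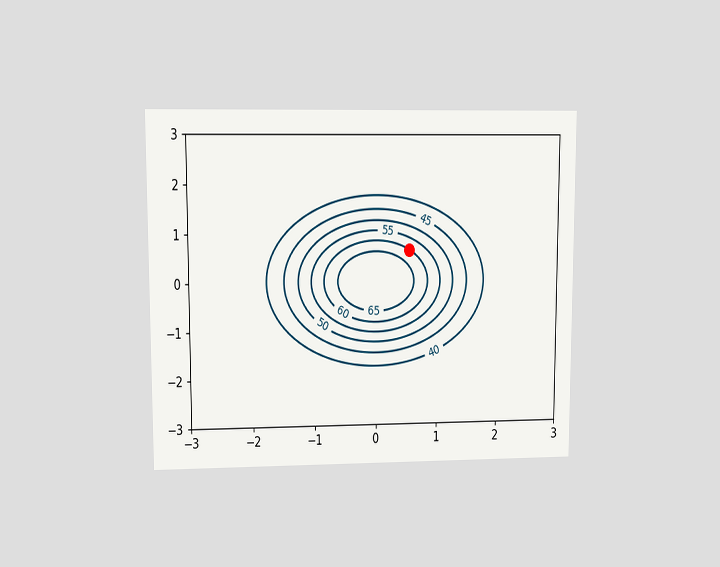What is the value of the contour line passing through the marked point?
The chart is viewed at a slight angle. The marked point sits on the contour labelled 60.

60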